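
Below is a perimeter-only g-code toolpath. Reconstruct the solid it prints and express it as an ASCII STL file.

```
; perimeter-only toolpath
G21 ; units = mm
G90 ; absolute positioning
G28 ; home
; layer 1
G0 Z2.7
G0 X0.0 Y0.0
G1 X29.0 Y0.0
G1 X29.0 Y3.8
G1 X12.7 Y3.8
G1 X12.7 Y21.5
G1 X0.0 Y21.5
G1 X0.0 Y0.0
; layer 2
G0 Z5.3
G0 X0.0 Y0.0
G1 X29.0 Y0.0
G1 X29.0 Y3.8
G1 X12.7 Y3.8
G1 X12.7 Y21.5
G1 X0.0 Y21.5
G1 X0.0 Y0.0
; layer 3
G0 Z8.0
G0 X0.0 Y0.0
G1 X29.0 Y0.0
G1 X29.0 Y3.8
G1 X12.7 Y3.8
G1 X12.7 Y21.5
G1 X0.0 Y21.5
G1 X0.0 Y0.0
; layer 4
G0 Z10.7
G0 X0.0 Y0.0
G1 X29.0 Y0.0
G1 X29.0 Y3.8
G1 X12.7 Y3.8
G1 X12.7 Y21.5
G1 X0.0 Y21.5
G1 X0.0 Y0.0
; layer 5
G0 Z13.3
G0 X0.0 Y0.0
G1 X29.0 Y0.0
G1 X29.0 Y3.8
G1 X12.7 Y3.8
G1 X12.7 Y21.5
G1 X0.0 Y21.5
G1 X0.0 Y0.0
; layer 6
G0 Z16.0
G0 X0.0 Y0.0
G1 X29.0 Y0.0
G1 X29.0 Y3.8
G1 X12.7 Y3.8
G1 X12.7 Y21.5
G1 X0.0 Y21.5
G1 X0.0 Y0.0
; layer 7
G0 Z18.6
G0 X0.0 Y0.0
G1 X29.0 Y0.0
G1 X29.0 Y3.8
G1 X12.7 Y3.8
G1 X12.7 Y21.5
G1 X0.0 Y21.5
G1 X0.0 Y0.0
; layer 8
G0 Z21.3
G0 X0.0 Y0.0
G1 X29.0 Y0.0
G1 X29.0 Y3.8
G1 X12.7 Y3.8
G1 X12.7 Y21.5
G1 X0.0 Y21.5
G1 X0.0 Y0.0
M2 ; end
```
solid part
  facet normal 0.0000 0.0000 -1.0000
    outer loop
      vertex 29.0 3.8 0.0
      vertex 29.0 0.0 0.0
      vertex 0.0 0.0 0.0
    endloop
  endfacet
  facet normal 0.0000 0.0000 -1.0000
    outer loop
      vertex 12.7 3.8 0.0
      vertex 29.0 3.8 0.0
      vertex 0.0 0.0 0.0
    endloop
  endfacet
  facet normal 0.0000 0.0000 -1.0000
    outer loop
      vertex 12.7 21.5 0.0
      vertex 12.7 3.8 0.0
      vertex 0.0 0.0 0.0
    endloop
  endfacet
  facet normal 0.0000 0.0000 -1.0000
    outer loop
      vertex 0.0 21.5 0.0
      vertex 12.7 21.5 0.0
      vertex 0.0 0.0 0.0
    endloop
  endfacet
  facet normal 0.0000 0.0000 1.0000
    outer loop
      vertex 0.0 0.0 21.3
      vertex 29.0 0.0 21.3
      vertex 29.0 3.8 21.3
    endloop
  endfacet
  facet normal 0.0000 0.0000 1.0000
    outer loop
      vertex 0.0 0.0 21.3
      vertex 29.0 3.8 21.3
      vertex 12.7 3.8 21.3
    endloop
  endfacet
  facet normal 0.0000 0.0000 1.0000
    outer loop
      vertex 0.0 0.0 21.3
      vertex 12.7 3.8 21.3
      vertex 12.7 21.5 21.3
    endloop
  endfacet
  facet normal 0.0000 0.0000 1.0000
    outer loop
      vertex 0.0 0.0 21.3
      vertex 12.7 21.5 21.3
      vertex 0.0 21.5 21.3
    endloop
  endfacet
  facet normal 0.0000 -1.0000 0.0000
    outer loop
      vertex 0.0 0.0 0.0
      vertex 29.0 0.0 0.0
      vertex 29.0 0.0 21.3
    endloop
  endfacet
  facet normal 0.0000 -1.0000 0.0000
    outer loop
      vertex 0.0 0.0 0.0
      vertex 29.0 0.0 21.3
      vertex 0.0 0.0 21.3
    endloop
  endfacet
  facet normal 1.0000 0.0000 0.0000
    outer loop
      vertex 29.0 0.0 0.0
      vertex 29.0 3.8 0.0
      vertex 29.0 3.8 21.3
    endloop
  endfacet
  facet normal 1.0000 0.0000 0.0000
    outer loop
      vertex 29.0 0.0 0.0
      vertex 29.0 3.8 21.3
      vertex 29.0 0.0 21.3
    endloop
  endfacet
  facet normal 0.0000 1.0000 0.0000
    outer loop
      vertex 29.0 3.8 0.0
      vertex 12.7 3.8 0.0
      vertex 12.7 3.8 21.3
    endloop
  endfacet
  facet normal 0.0000 1.0000 0.0000
    outer loop
      vertex 29.0 3.8 0.0
      vertex 12.7 3.8 21.3
      vertex 29.0 3.8 21.3
    endloop
  endfacet
  facet normal 1.0000 0.0000 0.0000
    outer loop
      vertex 12.7 3.8 0.0
      vertex 12.7 21.5 0.0
      vertex 12.7 21.5 21.3
    endloop
  endfacet
  facet normal 1.0000 0.0000 0.0000
    outer loop
      vertex 12.7 3.8 0.0
      vertex 12.7 21.5 21.3
      vertex 12.7 3.8 21.3
    endloop
  endfacet
  facet normal 0.0000 1.0000 0.0000
    outer loop
      vertex 12.7 21.5 0.0
      vertex 0.0 21.5 0.0
      vertex 0.0 21.5 21.3
    endloop
  endfacet
  facet normal 0.0000 1.0000 0.0000
    outer loop
      vertex 12.7 21.5 0.0
      vertex 0.0 21.5 21.3
      vertex 12.7 21.5 21.3
    endloop
  endfacet
  facet normal -1.0000 0.0000 0.0000
    outer loop
      vertex 0.0 21.5 0.0
      vertex 0.0 0.0 0.0
      vertex 0.0 0.0 21.3
    endloop
  endfacet
  facet normal -1.0000 0.0000 0.0000
    outer loop
      vertex 0.0 21.5 0.0
      vertex 0.0 0.0 21.3
      vertex 0.0 21.5 21.3
    endloop
  endfacet
endsolid part

The G0 Z moves step by Δz≈2.7 mm. Every layer's G1 loop is the same polygon, so the solid is a straight extrusion of it from z=0 to z≈21.3. Closing with flat bottom and top caps and triangulating gives 20 facets — an L-shaped prism: outer 29 × 21.5 mm, arm thicknesses ≈ 3.8 mm (horizontal) and 12.7 mm (vertical), extruded 21.3 mm in z.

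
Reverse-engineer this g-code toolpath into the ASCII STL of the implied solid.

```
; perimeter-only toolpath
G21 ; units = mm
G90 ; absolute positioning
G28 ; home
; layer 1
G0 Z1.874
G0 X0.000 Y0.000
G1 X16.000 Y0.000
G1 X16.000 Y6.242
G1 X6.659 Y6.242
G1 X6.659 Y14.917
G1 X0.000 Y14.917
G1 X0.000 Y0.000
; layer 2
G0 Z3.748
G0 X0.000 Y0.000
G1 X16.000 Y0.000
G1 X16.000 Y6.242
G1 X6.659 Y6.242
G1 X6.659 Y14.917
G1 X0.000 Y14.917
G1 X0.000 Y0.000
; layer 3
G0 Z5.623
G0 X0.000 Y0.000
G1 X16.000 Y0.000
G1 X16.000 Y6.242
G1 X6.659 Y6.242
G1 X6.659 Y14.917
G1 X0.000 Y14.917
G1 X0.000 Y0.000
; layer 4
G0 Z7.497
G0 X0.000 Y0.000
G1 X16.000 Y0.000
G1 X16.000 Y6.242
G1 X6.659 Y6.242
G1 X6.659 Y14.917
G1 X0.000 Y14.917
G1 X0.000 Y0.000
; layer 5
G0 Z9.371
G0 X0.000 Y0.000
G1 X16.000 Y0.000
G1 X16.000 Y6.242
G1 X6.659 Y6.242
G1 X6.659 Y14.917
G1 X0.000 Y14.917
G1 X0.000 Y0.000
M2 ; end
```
solid part
  facet normal 0.0000 0.0000 -1.0000
    outer loop
      vertex 16.000 6.242 0.000
      vertex 16.000 0.000 0.000
      vertex 0.000 0.000 0.000
    endloop
  endfacet
  facet normal 0.0000 0.0000 -1.0000
    outer loop
      vertex 6.659 6.242 0.000
      vertex 16.000 6.242 0.000
      vertex 0.000 0.000 0.000
    endloop
  endfacet
  facet normal 0.0000 0.0000 -1.0000
    outer loop
      vertex 6.659 14.917 0.000
      vertex 6.659 6.242 0.000
      vertex 0.000 0.000 0.000
    endloop
  endfacet
  facet normal 0.0000 0.0000 -1.0000
    outer loop
      vertex 0.000 14.917 0.000
      vertex 6.659 14.917 0.000
      vertex 0.000 0.000 0.000
    endloop
  endfacet
  facet normal 0.0000 0.0000 1.0000
    outer loop
      vertex 0.000 0.000 9.371
      vertex 16.000 0.000 9.371
      vertex 16.000 6.242 9.371
    endloop
  endfacet
  facet normal 0.0000 0.0000 1.0000
    outer loop
      vertex 0.000 0.000 9.371
      vertex 16.000 6.242 9.371
      vertex 6.659 6.242 9.371
    endloop
  endfacet
  facet normal 0.0000 0.0000 1.0000
    outer loop
      vertex 0.000 0.000 9.371
      vertex 6.659 6.242 9.371
      vertex 6.659 14.917 9.371
    endloop
  endfacet
  facet normal 0.0000 0.0000 1.0000
    outer loop
      vertex 0.000 0.000 9.371
      vertex 6.659 14.917 9.371
      vertex 0.000 14.917 9.371
    endloop
  endfacet
  facet normal 0.0000 -1.0000 0.0000
    outer loop
      vertex 0.000 0.000 0.000
      vertex 16.000 0.000 0.000
      vertex 16.000 0.000 9.371
    endloop
  endfacet
  facet normal 0.0000 -1.0000 0.0000
    outer loop
      vertex 0.000 0.000 0.000
      vertex 16.000 0.000 9.371
      vertex 0.000 0.000 9.371
    endloop
  endfacet
  facet normal 1.0000 0.0000 0.0000
    outer loop
      vertex 16.000 0.000 0.000
      vertex 16.000 6.242 0.000
      vertex 16.000 6.242 9.371
    endloop
  endfacet
  facet normal 1.0000 0.0000 0.0000
    outer loop
      vertex 16.000 0.000 0.000
      vertex 16.000 6.242 9.371
      vertex 16.000 0.000 9.371
    endloop
  endfacet
  facet normal 0.0000 1.0000 0.0000
    outer loop
      vertex 16.000 6.242 0.000
      vertex 6.659 6.242 0.000
      vertex 6.659 6.242 9.371
    endloop
  endfacet
  facet normal 0.0000 1.0000 0.0000
    outer loop
      vertex 16.000 6.242 0.000
      vertex 6.659 6.242 9.371
      vertex 16.000 6.242 9.371
    endloop
  endfacet
  facet normal 1.0000 0.0000 0.0000
    outer loop
      vertex 6.659 6.242 0.000
      vertex 6.659 14.917 0.000
      vertex 6.659 14.917 9.371
    endloop
  endfacet
  facet normal 1.0000 0.0000 0.0000
    outer loop
      vertex 6.659 6.242 0.000
      vertex 6.659 14.917 9.371
      vertex 6.659 6.242 9.371
    endloop
  endfacet
  facet normal 0.0000 1.0000 0.0000
    outer loop
      vertex 6.659 14.917 0.000
      vertex 0.000 14.917 0.000
      vertex 0.000 14.917 9.371
    endloop
  endfacet
  facet normal 0.0000 1.0000 0.0000
    outer loop
      vertex 6.659 14.917 0.000
      vertex 0.000 14.917 9.371
      vertex 6.659 14.917 9.371
    endloop
  endfacet
  facet normal -1.0000 0.0000 0.0000
    outer loop
      vertex 0.000 14.917 0.000
      vertex 0.000 0.000 0.000
      vertex 0.000 0.000 9.371
    endloop
  endfacet
  facet normal -1.0000 0.0000 0.0000
    outer loop
      vertex 0.000 14.917 0.000
      vertex 0.000 0.000 9.371
      vertex 0.000 14.917 9.371
    endloop
  endfacet
endsolid part

The G0 Z moves step by Δz≈1.874 mm. Every layer's G1 loop is the same polygon, so the solid is a straight extrusion of it from z=0 to z≈9.37. Closing with flat bottom and top caps and triangulating gives 20 facets — an L-shaped prism: outer 16 × 14.9 mm, arm thicknesses ≈ 6.24 mm (horizontal) and 6.66 mm (vertical), extruded 9.37 mm in z.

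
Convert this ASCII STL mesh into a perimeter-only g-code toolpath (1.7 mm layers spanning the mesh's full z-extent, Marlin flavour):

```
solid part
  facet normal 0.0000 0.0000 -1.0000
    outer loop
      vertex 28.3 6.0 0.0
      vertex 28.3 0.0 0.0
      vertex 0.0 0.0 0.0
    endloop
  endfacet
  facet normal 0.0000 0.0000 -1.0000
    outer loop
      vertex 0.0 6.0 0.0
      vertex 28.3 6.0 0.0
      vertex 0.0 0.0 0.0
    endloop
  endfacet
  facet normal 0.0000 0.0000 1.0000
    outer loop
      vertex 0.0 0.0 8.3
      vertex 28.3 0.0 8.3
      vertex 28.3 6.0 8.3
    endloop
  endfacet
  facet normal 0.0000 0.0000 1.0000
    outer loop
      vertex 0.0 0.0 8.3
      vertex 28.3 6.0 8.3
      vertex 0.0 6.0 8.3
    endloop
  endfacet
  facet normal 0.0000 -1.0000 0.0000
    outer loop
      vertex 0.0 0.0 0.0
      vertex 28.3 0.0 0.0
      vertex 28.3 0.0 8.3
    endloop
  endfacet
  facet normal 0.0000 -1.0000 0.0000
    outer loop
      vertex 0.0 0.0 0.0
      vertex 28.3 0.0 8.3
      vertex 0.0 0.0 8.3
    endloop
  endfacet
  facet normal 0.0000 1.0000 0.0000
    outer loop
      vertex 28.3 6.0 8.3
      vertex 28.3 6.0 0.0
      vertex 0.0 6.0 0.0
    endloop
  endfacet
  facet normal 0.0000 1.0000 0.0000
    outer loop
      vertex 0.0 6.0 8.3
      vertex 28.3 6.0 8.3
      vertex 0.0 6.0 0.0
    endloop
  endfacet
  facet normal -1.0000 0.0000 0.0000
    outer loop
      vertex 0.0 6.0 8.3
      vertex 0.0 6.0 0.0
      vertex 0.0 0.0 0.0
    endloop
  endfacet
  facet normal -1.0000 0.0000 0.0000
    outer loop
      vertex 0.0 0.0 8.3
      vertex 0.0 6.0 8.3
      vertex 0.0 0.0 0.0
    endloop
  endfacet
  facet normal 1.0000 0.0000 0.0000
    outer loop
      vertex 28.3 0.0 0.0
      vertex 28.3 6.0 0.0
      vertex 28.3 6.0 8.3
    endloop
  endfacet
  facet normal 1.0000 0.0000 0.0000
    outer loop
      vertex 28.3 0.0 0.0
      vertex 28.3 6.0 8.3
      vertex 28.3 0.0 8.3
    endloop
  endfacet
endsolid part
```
; perimeter-only toolpath
G21 ; units = mm
G90 ; absolute positioning
G28 ; home
; layer 1
G0 Z1.7
G0 X0.0 Y0.0
G1 X28.3 Y0.0
G1 X28.3 Y6.0
G1 X0.0 Y6.0
G1 X0.0 Y0.0
; layer 2
G0 Z3.3
G0 X0.0 Y0.0
G1 X28.3 Y0.0
G1 X28.3 Y6.0
G1 X0.0 Y6.0
G1 X0.0 Y0.0
; layer 3
G0 Z5.0
G0 X0.0 Y0.0
G1 X28.3 Y0.0
G1 X28.3 Y6.0
G1 X0.0 Y6.0
G1 X0.0 Y0.0
; layer 4
G0 Z6.6
G0 X0.0 Y0.0
G1 X28.3 Y0.0
G1 X28.3 Y6.0
G1 X0.0 Y6.0
G1 X0.0 Y0.0
; layer 5
G0 Z8.3
G0 X0.0 Y0.0
G1 X28.3 Y0.0
G1 X28.3 Y6.0
G1 X0.0 Y6.0
G1 X0.0 Y0.0
M2 ; end

The solid is a rectangular box, roughly 28.3 × 6 mm footprint and 8.3 mm tall. Slicing at Δz = 1.7 mm — 5 equal slices spanning the solid's height, so layer i sits at z = i·h/5 — gives 5 non-empty perimeters. Each is a 4-segment closed polygon; G0 lifts to the layer z and rapids to the start vertex, then G1 traces the edges.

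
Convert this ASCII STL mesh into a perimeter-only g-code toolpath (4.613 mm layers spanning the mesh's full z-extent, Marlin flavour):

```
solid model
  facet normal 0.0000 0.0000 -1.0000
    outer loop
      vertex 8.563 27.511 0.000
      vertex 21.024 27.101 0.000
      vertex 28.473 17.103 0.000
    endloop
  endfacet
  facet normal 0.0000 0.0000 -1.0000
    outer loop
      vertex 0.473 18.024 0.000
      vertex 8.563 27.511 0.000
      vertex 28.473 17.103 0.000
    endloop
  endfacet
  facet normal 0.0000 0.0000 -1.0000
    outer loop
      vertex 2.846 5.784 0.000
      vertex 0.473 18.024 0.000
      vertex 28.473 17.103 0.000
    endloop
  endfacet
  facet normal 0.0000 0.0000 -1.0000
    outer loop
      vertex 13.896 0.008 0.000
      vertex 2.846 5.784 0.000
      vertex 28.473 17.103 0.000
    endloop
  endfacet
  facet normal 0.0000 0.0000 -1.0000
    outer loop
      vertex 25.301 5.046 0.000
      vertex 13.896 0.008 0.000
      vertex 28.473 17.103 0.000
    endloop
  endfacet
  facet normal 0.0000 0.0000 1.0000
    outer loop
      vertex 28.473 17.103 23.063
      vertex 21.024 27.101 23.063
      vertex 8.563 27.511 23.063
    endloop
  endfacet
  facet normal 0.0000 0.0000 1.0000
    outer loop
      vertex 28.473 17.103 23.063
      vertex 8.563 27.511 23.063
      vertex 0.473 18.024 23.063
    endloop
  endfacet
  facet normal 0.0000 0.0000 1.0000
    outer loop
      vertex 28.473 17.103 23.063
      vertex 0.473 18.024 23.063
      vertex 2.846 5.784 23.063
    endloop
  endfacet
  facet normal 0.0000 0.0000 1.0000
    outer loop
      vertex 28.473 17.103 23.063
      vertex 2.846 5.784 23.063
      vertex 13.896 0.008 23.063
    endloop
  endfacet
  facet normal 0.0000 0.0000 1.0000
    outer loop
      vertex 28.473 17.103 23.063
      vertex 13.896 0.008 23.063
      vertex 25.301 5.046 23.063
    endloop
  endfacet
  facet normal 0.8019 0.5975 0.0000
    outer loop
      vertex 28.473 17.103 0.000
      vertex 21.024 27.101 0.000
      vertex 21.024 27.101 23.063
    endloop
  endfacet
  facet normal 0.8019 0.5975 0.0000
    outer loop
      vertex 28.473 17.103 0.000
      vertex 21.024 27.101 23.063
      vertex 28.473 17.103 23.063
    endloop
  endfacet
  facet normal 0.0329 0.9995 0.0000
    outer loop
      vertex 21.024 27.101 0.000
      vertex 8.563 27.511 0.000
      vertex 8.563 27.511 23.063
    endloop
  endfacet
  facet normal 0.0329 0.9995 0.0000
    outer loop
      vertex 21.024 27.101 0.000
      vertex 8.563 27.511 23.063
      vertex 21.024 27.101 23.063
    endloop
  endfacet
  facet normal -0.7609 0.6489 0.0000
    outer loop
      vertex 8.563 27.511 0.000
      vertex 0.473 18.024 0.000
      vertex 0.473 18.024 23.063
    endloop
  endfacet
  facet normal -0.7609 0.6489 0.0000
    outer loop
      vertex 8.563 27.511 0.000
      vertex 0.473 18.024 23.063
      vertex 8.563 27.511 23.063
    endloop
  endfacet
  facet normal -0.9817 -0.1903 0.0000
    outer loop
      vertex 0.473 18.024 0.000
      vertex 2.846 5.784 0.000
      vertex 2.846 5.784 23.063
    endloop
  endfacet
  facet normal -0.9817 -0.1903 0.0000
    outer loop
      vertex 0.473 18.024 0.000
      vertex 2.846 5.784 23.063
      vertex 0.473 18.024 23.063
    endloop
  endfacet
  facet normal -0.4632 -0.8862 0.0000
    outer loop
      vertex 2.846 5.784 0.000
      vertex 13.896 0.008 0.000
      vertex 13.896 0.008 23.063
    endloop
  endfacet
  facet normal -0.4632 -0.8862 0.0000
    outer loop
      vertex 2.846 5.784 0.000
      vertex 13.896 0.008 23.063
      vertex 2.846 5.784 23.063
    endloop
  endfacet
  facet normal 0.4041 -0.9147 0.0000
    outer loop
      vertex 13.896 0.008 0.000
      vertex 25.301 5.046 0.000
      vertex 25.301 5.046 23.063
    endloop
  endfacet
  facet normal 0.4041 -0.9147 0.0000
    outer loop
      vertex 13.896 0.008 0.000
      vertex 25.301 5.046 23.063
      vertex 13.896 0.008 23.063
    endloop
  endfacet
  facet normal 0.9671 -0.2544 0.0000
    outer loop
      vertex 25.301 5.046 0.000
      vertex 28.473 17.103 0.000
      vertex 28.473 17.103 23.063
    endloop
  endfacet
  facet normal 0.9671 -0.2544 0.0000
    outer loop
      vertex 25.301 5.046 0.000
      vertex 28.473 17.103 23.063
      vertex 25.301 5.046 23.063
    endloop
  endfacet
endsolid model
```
; perimeter-only toolpath
G21 ; units = mm
G90 ; absolute positioning
G28 ; home
; layer 1
G0 Z4.613
G0 X28.473 Y17.103
G1 X21.024 Y27.101
G1 X8.563 Y27.511
G1 X0.473 Y18.024
G1 X2.846 Y5.784
G1 X13.896 Y0.008
G1 X25.301 Y5.046
G1 X28.473 Y17.103
; layer 2
G0 Z9.225
G0 X28.473 Y17.103
G1 X21.024 Y27.101
G1 X8.563 Y27.511
G1 X0.473 Y18.024
G1 X2.846 Y5.784
G1 X13.896 Y0.008
G1 X25.301 Y5.046
G1 X28.473 Y17.103
; layer 3
G0 Z13.838
G0 X28.473 Y17.103
G1 X21.024 Y27.101
G1 X8.563 Y27.511
G1 X0.473 Y18.024
G1 X2.846 Y5.784
G1 X13.896 Y0.008
G1 X25.301 Y5.046
G1 X28.473 Y17.103
; layer 4
G0 Z18.450
G0 X28.473 Y17.103
G1 X21.024 Y27.101
G1 X8.563 Y27.511
G1 X0.473 Y18.024
G1 X2.846 Y5.784
G1 X13.896 Y0.008
G1 X25.301 Y5.046
G1 X28.473 Y17.103
; layer 5
G0 Z23.063
G0 X28.473 Y17.103
G1 X21.024 Y27.101
G1 X8.563 Y27.511
G1 X0.473 Y18.024
G1 X2.846 Y5.784
G1 X13.896 Y0.008
G1 X25.301 Y5.046
G1 X28.473 Y17.103
M2 ; end

The solid is a regular 7-sided prism (a cylinder approximated with 7 flat sides), circumscribed radius ≈ 14.4 mm, height ≈ 23.1 mm. Slicing at Δz = 4.613 mm — 5 equal slices spanning the solid's height, so layer i sits at z = i·h/5 — gives 5 non-empty perimeters. Each is a 7-segment closed polygon; G0 lifts to the layer z and rapids to the start vertex, then G1 traces the edges.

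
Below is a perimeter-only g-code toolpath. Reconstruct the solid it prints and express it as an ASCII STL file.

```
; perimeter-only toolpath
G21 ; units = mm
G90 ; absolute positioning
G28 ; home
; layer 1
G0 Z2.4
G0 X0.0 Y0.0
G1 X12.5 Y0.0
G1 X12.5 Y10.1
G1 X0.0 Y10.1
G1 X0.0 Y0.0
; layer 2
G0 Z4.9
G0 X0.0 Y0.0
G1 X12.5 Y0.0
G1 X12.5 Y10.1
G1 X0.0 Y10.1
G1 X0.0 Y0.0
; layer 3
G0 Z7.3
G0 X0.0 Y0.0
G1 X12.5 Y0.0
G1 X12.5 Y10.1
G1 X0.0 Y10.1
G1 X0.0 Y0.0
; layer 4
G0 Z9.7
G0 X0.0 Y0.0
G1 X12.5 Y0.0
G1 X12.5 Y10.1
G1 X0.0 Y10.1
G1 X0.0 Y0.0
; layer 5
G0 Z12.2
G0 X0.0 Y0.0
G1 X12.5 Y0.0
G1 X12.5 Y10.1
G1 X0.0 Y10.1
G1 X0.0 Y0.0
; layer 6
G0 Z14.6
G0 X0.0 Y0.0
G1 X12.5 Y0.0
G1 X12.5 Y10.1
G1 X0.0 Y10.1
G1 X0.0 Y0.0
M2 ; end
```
solid part
  facet normal 0.0000 0.0000 -1.0000
    outer loop
      vertex 12.5 10.1 0.0
      vertex 12.5 0.0 0.0
      vertex 0.0 0.0 0.0
    endloop
  endfacet
  facet normal 0.0000 0.0000 -1.0000
    outer loop
      vertex 0.0 10.1 0.0
      vertex 12.5 10.1 0.0
      vertex 0.0 0.0 0.0
    endloop
  endfacet
  facet normal 0.0000 0.0000 1.0000
    outer loop
      vertex 0.0 0.0 14.6
      vertex 12.5 0.0 14.6
      vertex 12.5 10.1 14.6
    endloop
  endfacet
  facet normal 0.0000 0.0000 1.0000
    outer loop
      vertex 0.0 0.0 14.6
      vertex 12.5 10.1 14.6
      vertex 0.0 10.1 14.6
    endloop
  endfacet
  facet normal 0.0000 -1.0000 0.0000
    outer loop
      vertex 0.0 0.0 0.0
      vertex 12.5 0.0 0.0
      vertex 12.5 0.0 14.6
    endloop
  endfacet
  facet normal 0.0000 -1.0000 0.0000
    outer loop
      vertex 0.0 0.0 0.0
      vertex 12.5 0.0 14.6
      vertex 0.0 0.0 14.6
    endloop
  endfacet
  facet normal 0.0000 1.0000 0.0000
    outer loop
      vertex 12.5 10.1 14.6
      vertex 12.5 10.1 0.0
      vertex 0.0 10.1 0.0
    endloop
  endfacet
  facet normal 0.0000 1.0000 0.0000
    outer loop
      vertex 0.0 10.1 14.6
      vertex 12.5 10.1 14.6
      vertex 0.0 10.1 0.0
    endloop
  endfacet
  facet normal -1.0000 0.0000 0.0000
    outer loop
      vertex 0.0 10.1 14.6
      vertex 0.0 10.1 0.0
      vertex 0.0 0.0 0.0
    endloop
  endfacet
  facet normal -1.0000 0.0000 0.0000
    outer loop
      vertex 0.0 0.0 14.6
      vertex 0.0 10.1 14.6
      vertex 0.0 0.0 0.0
    endloop
  endfacet
  facet normal 1.0000 0.0000 0.0000
    outer loop
      vertex 12.5 0.0 0.0
      vertex 12.5 10.1 0.0
      vertex 12.5 10.1 14.6
    endloop
  endfacet
  facet normal 1.0000 0.0000 0.0000
    outer loop
      vertex 12.5 0.0 0.0
      vertex 12.5 10.1 14.6
      vertex 12.5 0.0 14.6
    endloop
  endfacet
endsolid part

The G0 Z moves step by Δz≈2.4 mm. Every layer's G1 loop is the same polygon, so the solid is a straight extrusion of it from z=0 to z≈14.6. Closing with flat bottom and top caps and triangulating gives 12 facets — a rectangular box, roughly 12.5 × 10.1 mm footprint and 14.6 mm tall.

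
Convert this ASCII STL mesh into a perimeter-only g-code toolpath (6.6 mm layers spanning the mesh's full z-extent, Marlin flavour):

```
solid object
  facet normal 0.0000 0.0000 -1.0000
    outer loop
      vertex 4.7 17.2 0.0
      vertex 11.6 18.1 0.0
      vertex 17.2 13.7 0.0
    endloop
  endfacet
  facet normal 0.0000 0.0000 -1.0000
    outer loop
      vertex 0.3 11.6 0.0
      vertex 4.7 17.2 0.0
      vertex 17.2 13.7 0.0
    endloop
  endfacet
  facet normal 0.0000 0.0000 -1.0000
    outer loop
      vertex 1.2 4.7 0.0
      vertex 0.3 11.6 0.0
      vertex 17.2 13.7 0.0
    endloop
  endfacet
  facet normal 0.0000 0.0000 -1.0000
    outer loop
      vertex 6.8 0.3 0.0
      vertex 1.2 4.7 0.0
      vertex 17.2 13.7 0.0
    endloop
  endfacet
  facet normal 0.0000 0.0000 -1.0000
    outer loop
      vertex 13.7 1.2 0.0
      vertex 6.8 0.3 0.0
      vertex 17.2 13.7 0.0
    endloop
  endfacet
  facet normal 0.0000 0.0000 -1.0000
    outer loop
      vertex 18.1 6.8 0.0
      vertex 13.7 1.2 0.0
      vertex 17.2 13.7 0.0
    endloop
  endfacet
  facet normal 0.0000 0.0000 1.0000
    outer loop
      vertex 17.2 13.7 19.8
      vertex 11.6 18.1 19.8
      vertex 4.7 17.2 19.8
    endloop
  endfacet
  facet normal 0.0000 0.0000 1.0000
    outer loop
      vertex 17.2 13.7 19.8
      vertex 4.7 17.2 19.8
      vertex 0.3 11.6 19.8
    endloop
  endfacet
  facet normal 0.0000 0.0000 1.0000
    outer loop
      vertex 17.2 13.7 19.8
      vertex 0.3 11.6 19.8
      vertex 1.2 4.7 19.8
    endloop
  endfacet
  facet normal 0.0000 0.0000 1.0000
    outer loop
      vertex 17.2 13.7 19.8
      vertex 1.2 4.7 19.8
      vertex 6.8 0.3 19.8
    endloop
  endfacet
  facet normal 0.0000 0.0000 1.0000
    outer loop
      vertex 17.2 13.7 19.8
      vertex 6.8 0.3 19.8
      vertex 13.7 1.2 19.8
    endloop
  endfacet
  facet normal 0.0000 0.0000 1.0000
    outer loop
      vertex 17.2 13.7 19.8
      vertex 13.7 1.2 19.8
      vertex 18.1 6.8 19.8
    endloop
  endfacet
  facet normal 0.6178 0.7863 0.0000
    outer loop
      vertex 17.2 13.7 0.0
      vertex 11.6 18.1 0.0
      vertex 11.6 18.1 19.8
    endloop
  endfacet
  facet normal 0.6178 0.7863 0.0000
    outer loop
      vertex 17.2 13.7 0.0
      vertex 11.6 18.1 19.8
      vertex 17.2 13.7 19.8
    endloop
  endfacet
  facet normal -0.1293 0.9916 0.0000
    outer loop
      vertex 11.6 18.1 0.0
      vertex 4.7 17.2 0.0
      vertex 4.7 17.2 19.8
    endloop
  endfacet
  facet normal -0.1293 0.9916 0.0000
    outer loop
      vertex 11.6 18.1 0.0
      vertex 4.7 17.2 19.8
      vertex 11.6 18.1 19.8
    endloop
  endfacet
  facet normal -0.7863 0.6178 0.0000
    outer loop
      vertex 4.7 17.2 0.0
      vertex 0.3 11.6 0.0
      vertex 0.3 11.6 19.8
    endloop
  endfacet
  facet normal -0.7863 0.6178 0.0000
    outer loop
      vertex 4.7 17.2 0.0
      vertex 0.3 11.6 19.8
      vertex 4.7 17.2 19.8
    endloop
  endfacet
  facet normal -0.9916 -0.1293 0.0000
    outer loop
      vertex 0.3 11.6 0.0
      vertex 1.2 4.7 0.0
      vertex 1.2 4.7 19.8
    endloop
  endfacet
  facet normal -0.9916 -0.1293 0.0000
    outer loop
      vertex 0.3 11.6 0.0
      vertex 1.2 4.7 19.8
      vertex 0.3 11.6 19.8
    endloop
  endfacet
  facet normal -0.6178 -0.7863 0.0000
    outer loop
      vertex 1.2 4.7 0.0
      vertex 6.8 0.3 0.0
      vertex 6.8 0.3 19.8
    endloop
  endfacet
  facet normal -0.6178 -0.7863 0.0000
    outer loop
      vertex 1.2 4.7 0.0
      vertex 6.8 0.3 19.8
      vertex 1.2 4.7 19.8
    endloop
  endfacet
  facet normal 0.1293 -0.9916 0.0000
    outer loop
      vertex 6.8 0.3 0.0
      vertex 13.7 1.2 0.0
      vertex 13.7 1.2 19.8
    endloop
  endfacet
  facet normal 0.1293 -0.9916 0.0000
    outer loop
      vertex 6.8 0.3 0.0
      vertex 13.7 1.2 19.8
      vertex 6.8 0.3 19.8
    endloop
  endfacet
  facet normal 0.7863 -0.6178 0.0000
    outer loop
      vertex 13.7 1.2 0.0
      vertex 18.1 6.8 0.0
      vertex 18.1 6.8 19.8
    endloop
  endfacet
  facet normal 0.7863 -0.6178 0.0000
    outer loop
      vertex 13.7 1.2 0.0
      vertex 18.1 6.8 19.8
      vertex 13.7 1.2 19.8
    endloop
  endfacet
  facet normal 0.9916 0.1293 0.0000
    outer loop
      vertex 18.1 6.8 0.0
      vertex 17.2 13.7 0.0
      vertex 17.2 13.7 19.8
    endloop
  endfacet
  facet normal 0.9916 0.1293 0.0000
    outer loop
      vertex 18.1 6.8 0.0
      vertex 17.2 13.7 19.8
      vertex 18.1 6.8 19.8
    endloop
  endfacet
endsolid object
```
; perimeter-only toolpath
G21 ; units = mm
G90 ; absolute positioning
G28 ; home
; layer 1
G0 Z6.6
G0 X17.2 Y13.7
G1 X11.6 Y18.1
G1 X4.7 Y17.2
G1 X0.3 Y11.6
G1 X1.2 Y4.7
G1 X6.8 Y0.3
G1 X13.7 Y1.2
G1 X18.1 Y6.8
G1 X17.2 Y13.7
; layer 2
G0 Z13.2
G0 X17.2 Y13.7
G1 X11.6 Y18.1
G1 X4.7 Y17.2
G1 X0.3 Y11.6
G1 X1.2 Y4.7
G1 X6.8 Y0.3
G1 X13.7 Y1.2
G1 X18.1 Y6.8
G1 X17.2 Y13.7
; layer 3
G0 Z19.8
G0 X17.2 Y13.7
G1 X11.6 Y18.1
G1 X4.7 Y17.2
G1 X0.3 Y11.6
G1 X1.2 Y4.7
G1 X6.8 Y0.3
G1 X13.7 Y1.2
G1 X18.1 Y6.8
G1 X17.2 Y13.7
M2 ; end

The solid is a regular 8-sided prism (a cylinder approximated with 8 flat sides), circumscribed radius ≈ 9.2 mm, height ≈ 19.8 mm. Slicing at Δz = 6.6 mm — 3 equal slices spanning the solid's height, so layer i sits at z = i·h/3 — gives 3 non-empty perimeters. Each is a 8-segment closed polygon; G0 lifts to the layer z and rapids to the start vertex, then G1 traces the edges.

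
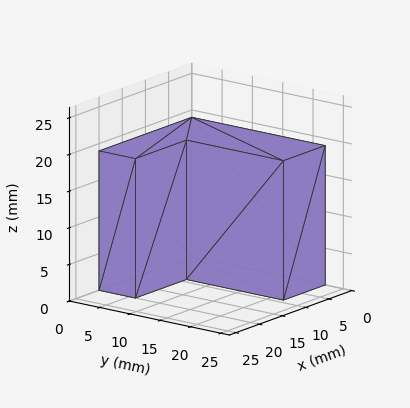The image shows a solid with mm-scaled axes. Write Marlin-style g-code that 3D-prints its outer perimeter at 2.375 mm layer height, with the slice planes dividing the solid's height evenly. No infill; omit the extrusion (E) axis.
Reading the render: the shape is an L-shaped prism: outer 20 × 22 mm, arm thicknesses ≈ 6 mm (horizontal) and 9 mm (vertical), extruded 19 mm in z (dimensions read to the nearest mm from the axis ticks). For the g-code, the solid's height is divided into equal slices at the stated Δz and each level perimeter traced with G1 moves after a G0 lift.

; perimeter-only toolpath
G21 ; units = mm
G90 ; absolute positioning
G28 ; home
; layer 1
G0 Z2.375
G0 X0.000 Y0.000
G1 X20.000 Y0.000
G1 X20.000 Y6.000
G1 X9.000 Y6.000
G1 X9.000 Y22.000
G1 X0.000 Y22.000
G1 X0.000 Y0.000
; layer 2
G0 Z4.750
G0 X0.000 Y0.000
G1 X20.000 Y0.000
G1 X20.000 Y6.000
G1 X9.000 Y6.000
G1 X9.000 Y22.000
G1 X0.000 Y22.000
G1 X0.000 Y0.000
; layer 3
G0 Z7.125
G0 X0.000 Y0.000
G1 X20.000 Y0.000
G1 X20.000 Y6.000
G1 X9.000 Y6.000
G1 X9.000 Y22.000
G1 X0.000 Y22.000
G1 X0.000 Y0.000
; layer 4
G0 Z9.500
G0 X0.000 Y0.000
G1 X20.000 Y0.000
G1 X20.000 Y6.000
G1 X9.000 Y6.000
G1 X9.000 Y22.000
G1 X0.000 Y22.000
G1 X0.000 Y0.000
; layer 5
G0 Z11.875
G0 X0.000 Y0.000
G1 X20.000 Y0.000
G1 X20.000 Y6.000
G1 X9.000 Y6.000
G1 X9.000 Y22.000
G1 X0.000 Y22.000
G1 X0.000 Y0.000
; layer 6
G0 Z14.250
G0 X0.000 Y0.000
G1 X20.000 Y0.000
G1 X20.000 Y6.000
G1 X9.000 Y6.000
G1 X9.000 Y22.000
G1 X0.000 Y22.000
G1 X0.000 Y0.000
; layer 7
G0 Z16.625
G0 X0.000 Y0.000
G1 X20.000 Y0.000
G1 X20.000 Y6.000
G1 X9.000 Y6.000
G1 X9.000 Y22.000
G1 X0.000 Y22.000
G1 X0.000 Y0.000
; layer 8
G0 Z19.000
G0 X0.000 Y0.000
G1 X20.000 Y0.000
G1 X20.000 Y6.000
G1 X9.000 Y6.000
G1 X9.000 Y22.000
G1 X0.000 Y22.000
G1 X0.000 Y0.000
M2 ; end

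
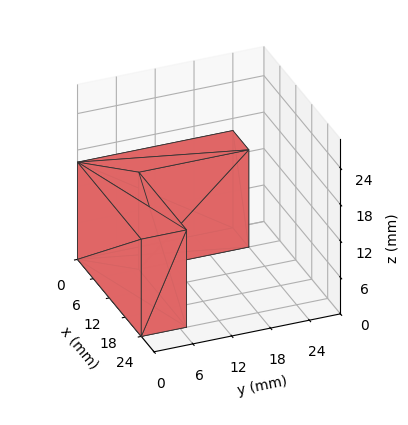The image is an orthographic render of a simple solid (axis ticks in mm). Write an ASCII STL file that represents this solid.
Reading the render: the shape is an L-shaped prism: outer 24 × 24 mm, arm thicknesses ≈ 7 mm (horizontal) and 6 mm (vertical), extruded 16 mm in z (dimensions read to the nearest mm from the axis ticks). For the STL, each face is triangulated and given an outward normal.

solid part
  facet normal 0.0000 0.0000 -1.0000
    outer loop
      vertex 24.0 7.0 0.0
      vertex 24.0 0.0 0.0
      vertex 0.0 0.0 0.0
    endloop
  endfacet
  facet normal 0.0000 0.0000 -1.0000
    outer loop
      vertex 6.0 7.0 0.0
      vertex 24.0 7.0 0.0
      vertex 0.0 0.0 0.0
    endloop
  endfacet
  facet normal 0.0000 0.0000 -1.0000
    outer loop
      vertex 6.0 24.0 0.0
      vertex 6.0 7.0 0.0
      vertex 0.0 0.0 0.0
    endloop
  endfacet
  facet normal 0.0000 0.0000 -1.0000
    outer loop
      vertex 0.0 24.0 0.0
      vertex 6.0 24.0 0.0
      vertex 0.0 0.0 0.0
    endloop
  endfacet
  facet normal 0.0000 0.0000 1.0000
    outer loop
      vertex 0.0 0.0 16.0
      vertex 24.0 0.0 16.0
      vertex 24.0 7.0 16.0
    endloop
  endfacet
  facet normal 0.0000 0.0000 1.0000
    outer loop
      vertex 0.0 0.0 16.0
      vertex 24.0 7.0 16.0
      vertex 6.0 7.0 16.0
    endloop
  endfacet
  facet normal 0.0000 0.0000 1.0000
    outer loop
      vertex 0.0 0.0 16.0
      vertex 6.0 7.0 16.0
      vertex 6.0 24.0 16.0
    endloop
  endfacet
  facet normal 0.0000 0.0000 1.0000
    outer loop
      vertex 0.0 0.0 16.0
      vertex 6.0 24.0 16.0
      vertex 0.0 24.0 16.0
    endloop
  endfacet
  facet normal 0.0000 -1.0000 0.0000
    outer loop
      vertex 0.0 0.0 0.0
      vertex 24.0 0.0 0.0
      vertex 24.0 0.0 16.0
    endloop
  endfacet
  facet normal 0.0000 -1.0000 0.0000
    outer loop
      vertex 0.0 0.0 0.0
      vertex 24.0 0.0 16.0
      vertex 0.0 0.0 16.0
    endloop
  endfacet
  facet normal 1.0000 0.0000 0.0000
    outer loop
      vertex 24.0 0.0 0.0
      vertex 24.0 7.0 0.0
      vertex 24.0 7.0 16.0
    endloop
  endfacet
  facet normal 1.0000 0.0000 0.0000
    outer loop
      vertex 24.0 0.0 0.0
      vertex 24.0 7.0 16.0
      vertex 24.0 0.0 16.0
    endloop
  endfacet
  facet normal 0.0000 1.0000 0.0000
    outer loop
      vertex 24.0 7.0 0.0
      vertex 6.0 7.0 0.0
      vertex 6.0 7.0 16.0
    endloop
  endfacet
  facet normal 0.0000 1.0000 0.0000
    outer loop
      vertex 24.0 7.0 0.0
      vertex 6.0 7.0 16.0
      vertex 24.0 7.0 16.0
    endloop
  endfacet
  facet normal 1.0000 0.0000 0.0000
    outer loop
      vertex 6.0 7.0 0.0
      vertex 6.0 24.0 0.0
      vertex 6.0 24.0 16.0
    endloop
  endfacet
  facet normal 1.0000 0.0000 0.0000
    outer loop
      vertex 6.0 7.0 0.0
      vertex 6.0 24.0 16.0
      vertex 6.0 7.0 16.0
    endloop
  endfacet
  facet normal 0.0000 1.0000 0.0000
    outer loop
      vertex 6.0 24.0 0.0
      vertex 0.0 24.0 0.0
      vertex 0.0 24.0 16.0
    endloop
  endfacet
  facet normal 0.0000 1.0000 0.0000
    outer loop
      vertex 6.0 24.0 0.0
      vertex 0.0 24.0 16.0
      vertex 6.0 24.0 16.0
    endloop
  endfacet
  facet normal -1.0000 0.0000 0.0000
    outer loop
      vertex 0.0 24.0 0.0
      vertex 0.0 0.0 0.0
      vertex 0.0 0.0 16.0
    endloop
  endfacet
  facet normal -1.0000 0.0000 0.0000
    outer loop
      vertex 0.0 24.0 0.0
      vertex 0.0 0.0 16.0
      vertex 0.0 24.0 16.0
    endloop
  endfacet
endsolid part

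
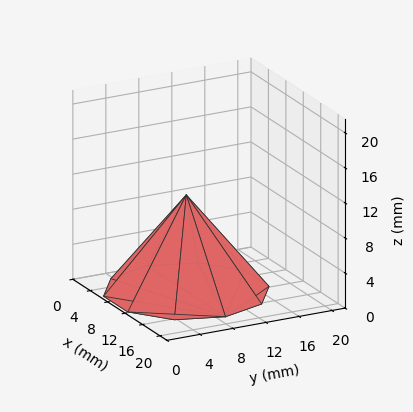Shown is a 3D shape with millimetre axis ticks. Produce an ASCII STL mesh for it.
Reading the render: the shape is a regular 10-sided pyramid, base circumscribed radius ≈ 9 mm, apex at z ≈ 11 mm (dimensions read to the nearest mm from the axis ticks). For the STL, each face is triangulated and given an outward normal.

solid part
  facet normal 0.0000 0.0000 -1.0000
    outer loop
      vertex 11.781 17.560 0.000
      vertex 16.281 14.290 0.000
      vertex 18.000 9.000 0.000
    endloop
  endfacet
  facet normal 0.0000 0.0000 -1.0000
    outer loop
      vertex 6.219 17.560 0.000
      vertex 11.781 17.560 0.000
      vertex 18.000 9.000 0.000
    endloop
  endfacet
  facet normal 0.0000 0.0000 -1.0000
    outer loop
      vertex 1.719 14.290 0.000
      vertex 6.219 17.560 0.000
      vertex 18.000 9.000 0.000
    endloop
  endfacet
  facet normal 0.0000 0.0000 -1.0000
    outer loop
      vertex 0.000 9.000 0.000
      vertex 1.719 14.290 0.000
      vertex 18.000 9.000 0.000
    endloop
  endfacet
  facet normal 0.0000 0.0000 -1.0000
    outer loop
      vertex 1.719 3.710 0.000
      vertex 0.000 9.000 0.000
      vertex 18.000 9.000 0.000
    endloop
  endfacet
  facet normal 0.0000 0.0000 -1.0000
    outer loop
      vertex 6.219 0.440 0.000
      vertex 1.719 3.710 0.000
      vertex 18.000 9.000 0.000
    endloop
  endfacet
  facet normal 0.0000 0.0000 -1.0000
    outer loop
      vertex 11.781 0.440 0.000
      vertex 6.219 0.440 0.000
      vertex 18.000 9.000 0.000
    endloop
  endfacet
  facet normal 0.0000 0.0000 -1.0000
    outer loop
      vertex 16.281 3.710 0.000
      vertex 11.781 0.440 0.000
      vertex 18.000 9.000 0.000
    endloop
  endfacet
  facet normal 0.7506 0.2439 0.6141
    outer loop
      vertex 18.000 9.000 0.000
      vertex 16.281 14.290 0.000
      vertex 9.000 9.000 11.000
    endloop
  endfacet
  facet normal 0.4639 0.6384 0.6141
    outer loop
      vertex 16.281 14.290 0.000
      vertex 11.781 17.560 0.000
      vertex 9.000 9.000 11.000
    endloop
  endfacet
  facet normal 0.0000 0.7892 0.6141
    outer loop
      vertex 11.781 17.560 0.000
      vertex 6.219 17.560 0.000
      vertex 9.000 9.000 11.000
    endloop
  endfacet
  facet normal -0.4639 0.6384 0.6141
    outer loop
      vertex 6.219 17.560 0.000
      vertex 1.719 14.290 0.000
      vertex 9.000 9.000 11.000
    endloop
  endfacet
  facet normal -0.7506 0.2439 0.6141
    outer loop
      vertex 1.719 14.290 0.000
      vertex 0.000 9.000 0.000
      vertex 9.000 9.000 11.000
    endloop
  endfacet
  facet normal -0.7506 -0.2439 0.6141
    outer loop
      vertex 0.000 9.000 0.000
      vertex 1.719 3.710 0.000
      vertex 9.000 9.000 11.000
    endloop
  endfacet
  facet normal -0.4639 -0.6384 0.6141
    outer loop
      vertex 1.719 3.710 0.000
      vertex 6.219 0.440 0.000
      vertex 9.000 9.000 11.000
    endloop
  endfacet
  facet normal 0.0000 -0.7892 0.6141
    outer loop
      vertex 6.219 0.440 0.000
      vertex 11.781 0.440 0.000
      vertex 9.000 9.000 11.000
    endloop
  endfacet
  facet normal 0.4639 -0.6384 0.6141
    outer loop
      vertex 11.781 0.440 0.000
      vertex 16.281 3.710 0.000
      vertex 9.000 9.000 11.000
    endloop
  endfacet
  facet normal 0.7506 -0.2439 0.6141
    outer loop
      vertex 16.281 3.710 0.000
      vertex 18.000 9.000 0.000
      vertex 9.000 9.000 11.000
    endloop
  endfacet
endsolid part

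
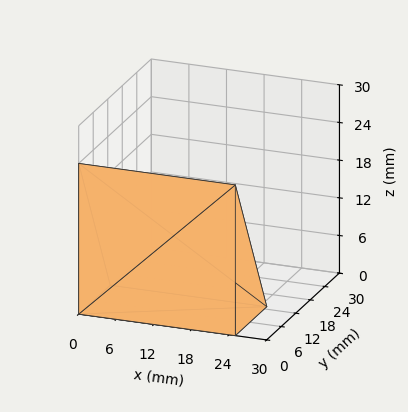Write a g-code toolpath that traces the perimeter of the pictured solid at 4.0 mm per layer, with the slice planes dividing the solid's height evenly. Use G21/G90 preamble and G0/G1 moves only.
Reading the render: the shape is a wedge (ramp): 25 × 13 mm base, rising to 24 mm along the y=0 edge and sloping linearly to z=0 at y=13 (dimensions read to the nearest mm from the axis ticks). For the g-code, the solid's height is divided into equal slices at the stated Δz and each level perimeter traced with G1 moves after a G0 lift.

; perimeter-only toolpath
G21 ; units = mm
G90 ; absolute positioning
G28 ; home
; layer 1
G0 Z4.0
G0 X0.0 Y0.0
G1 X25.0 Y0.0
G1 X25.0 Y10.8
G1 X0.0 Y10.8
G1 X0.0 Y0.0
; layer 2
G0 Z8.0
G0 X0.0 Y0.0
G1 X25.0 Y0.0
G1 X25.0 Y8.7
G1 X0.0 Y8.7
G1 X0.0 Y0.0
; layer 3
G0 Z12.0
G0 X0.0 Y0.0
G1 X25.0 Y0.0
G1 X25.0 Y6.5
G1 X0.0 Y6.5
G1 X0.0 Y0.0
; layer 4
G0 Z16.0
G0 X0.0 Y0.0
G1 X25.0 Y0.0
G1 X25.0 Y4.3
G1 X0.0 Y4.3
G1 X0.0 Y0.0
; layer 5
G0 Z20.0
G0 X0.0 Y0.0
G1 X25.0 Y0.0
G1 X25.0 Y2.2
G1 X0.0 Y2.2
G1 X0.0 Y0.0
M2 ; end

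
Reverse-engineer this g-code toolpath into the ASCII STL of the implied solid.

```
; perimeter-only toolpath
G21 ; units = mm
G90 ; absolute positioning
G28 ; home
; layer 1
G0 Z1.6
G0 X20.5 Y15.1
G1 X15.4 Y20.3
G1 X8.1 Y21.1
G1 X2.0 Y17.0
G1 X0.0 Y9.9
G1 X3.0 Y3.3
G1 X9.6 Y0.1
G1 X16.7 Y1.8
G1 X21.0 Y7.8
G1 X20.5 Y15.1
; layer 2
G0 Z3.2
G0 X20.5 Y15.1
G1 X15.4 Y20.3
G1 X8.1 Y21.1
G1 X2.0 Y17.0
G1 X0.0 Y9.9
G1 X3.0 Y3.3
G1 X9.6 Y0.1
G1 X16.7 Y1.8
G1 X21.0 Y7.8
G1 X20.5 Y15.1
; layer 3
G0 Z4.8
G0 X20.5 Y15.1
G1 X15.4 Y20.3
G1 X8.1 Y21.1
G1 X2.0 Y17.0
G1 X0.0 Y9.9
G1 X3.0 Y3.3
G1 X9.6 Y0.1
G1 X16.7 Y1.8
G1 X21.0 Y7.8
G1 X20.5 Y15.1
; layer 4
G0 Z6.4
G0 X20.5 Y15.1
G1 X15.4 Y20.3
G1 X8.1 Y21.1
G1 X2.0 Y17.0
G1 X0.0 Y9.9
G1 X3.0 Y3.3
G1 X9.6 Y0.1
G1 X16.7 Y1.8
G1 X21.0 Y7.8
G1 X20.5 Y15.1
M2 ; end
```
solid part
  facet normal 0.0000 0.0000 -1.0000
    outer loop
      vertex 8.1 21.1 0.0
      vertex 15.4 20.3 0.0
      vertex 20.5 15.1 0.0
    endloop
  endfacet
  facet normal 0.0000 0.0000 -1.0000
    outer loop
      vertex 2.0 17.0 0.0
      vertex 8.1 21.1 0.0
      vertex 20.5 15.1 0.0
    endloop
  endfacet
  facet normal 0.0000 0.0000 -1.0000
    outer loop
      vertex 0.0 9.9 0.0
      vertex 2.0 17.0 0.0
      vertex 20.5 15.1 0.0
    endloop
  endfacet
  facet normal 0.0000 0.0000 -1.0000
    outer loop
      vertex 3.0 3.3 0.0
      vertex 0.0 9.9 0.0
      vertex 20.5 15.1 0.0
    endloop
  endfacet
  facet normal 0.0000 0.0000 -1.0000
    outer loop
      vertex 9.6 0.1 0.0
      vertex 3.0 3.3 0.0
      vertex 20.5 15.1 0.0
    endloop
  endfacet
  facet normal 0.0000 0.0000 -1.0000
    outer loop
      vertex 16.7 1.8 0.0
      vertex 9.6 0.1 0.0
      vertex 20.5 15.1 0.0
    endloop
  endfacet
  facet normal 0.0000 0.0000 -1.0000
    outer loop
      vertex 21.0 7.8 0.0
      vertex 16.7 1.8 0.0
      vertex 20.5 15.1 0.0
    endloop
  endfacet
  facet normal 0.0000 0.0000 1.0000
    outer loop
      vertex 20.5 15.1 6.4
      vertex 15.4 20.3 6.4
      vertex 8.1 21.1 6.4
    endloop
  endfacet
  facet normal 0.0000 0.0000 1.0000
    outer loop
      vertex 20.5 15.1 6.4
      vertex 8.1 21.1 6.4
      vertex 2.0 17.0 6.4
    endloop
  endfacet
  facet normal 0.0000 0.0000 1.0000
    outer loop
      vertex 20.5 15.1 6.4
      vertex 2.0 17.0 6.4
      vertex 0.0 9.9 6.4
    endloop
  endfacet
  facet normal 0.0000 0.0000 1.0000
    outer loop
      vertex 20.5 15.1 6.4
      vertex 0.0 9.9 6.4
      vertex 3.0 3.3 6.4
    endloop
  endfacet
  facet normal 0.0000 0.0000 1.0000
    outer loop
      vertex 20.5 15.1 6.4
      vertex 3.0 3.3 6.4
      vertex 9.6 0.1 6.4
    endloop
  endfacet
  facet normal 0.0000 0.0000 1.0000
    outer loop
      vertex 20.5 15.1 6.4
      vertex 9.6 0.1 6.4
      vertex 16.7 1.8 6.4
    endloop
  endfacet
  facet normal 0.0000 0.0000 1.0000
    outer loop
      vertex 20.5 15.1 6.4
      vertex 16.7 1.8 6.4
      vertex 21.0 7.8 6.4
    endloop
  endfacet
  facet normal 0.7139 0.7002 0.0000
    outer loop
      vertex 20.5 15.1 0.0
      vertex 15.4 20.3 0.0
      vertex 15.4 20.3 6.4
    endloop
  endfacet
  facet normal 0.7139 0.7002 0.0000
    outer loop
      vertex 20.5 15.1 0.0
      vertex 15.4 20.3 6.4
      vertex 20.5 15.1 6.4
    endloop
  endfacet
  facet normal 0.1089 0.9940 0.0000
    outer loop
      vertex 15.4 20.3 0.0
      vertex 8.1 21.1 0.0
      vertex 8.1 21.1 6.4
    endloop
  endfacet
  facet normal 0.1089 0.9940 0.0000
    outer loop
      vertex 15.4 20.3 0.0
      vertex 8.1 21.1 6.4
      vertex 15.4 20.3 6.4
    endloop
  endfacet
  facet normal -0.5578 0.8300 0.0000
    outer loop
      vertex 8.1 21.1 0.0
      vertex 2.0 17.0 0.0
      vertex 2.0 17.0 6.4
    endloop
  endfacet
  facet normal -0.5578 0.8300 0.0000
    outer loop
      vertex 8.1 21.1 0.0
      vertex 2.0 17.0 6.4
      vertex 8.1 21.1 6.4
    endloop
  endfacet
  facet normal -0.9625 0.2711 0.0000
    outer loop
      vertex 2.0 17.0 0.0
      vertex 0.0 9.9 0.0
      vertex 0.0 9.9 6.4
    endloop
  endfacet
  facet normal -0.9625 0.2711 0.0000
    outer loop
      vertex 2.0 17.0 0.0
      vertex 0.0 9.9 6.4
      vertex 2.0 17.0 6.4
    endloop
  endfacet
  facet normal -0.9104 -0.4138 0.0000
    outer loop
      vertex 0.0 9.9 0.0
      vertex 3.0 3.3 0.0
      vertex 3.0 3.3 6.4
    endloop
  endfacet
  facet normal -0.9104 -0.4138 0.0000
    outer loop
      vertex 0.0 9.9 0.0
      vertex 3.0 3.3 6.4
      vertex 0.0 9.9 6.4
    endloop
  endfacet
  facet normal -0.4363 -0.8998 0.0000
    outer loop
      vertex 3.0 3.3 0.0
      vertex 9.6 0.1 0.0
      vertex 9.6 0.1 6.4
    endloop
  endfacet
  facet normal -0.4363 -0.8998 0.0000
    outer loop
      vertex 3.0 3.3 0.0
      vertex 9.6 0.1 6.4
      vertex 3.0 3.3 6.4
    endloop
  endfacet
  facet normal 0.2329 -0.9725 0.0000
    outer loop
      vertex 9.6 0.1 0.0
      vertex 16.7 1.8 0.0
      vertex 16.7 1.8 6.4
    endloop
  endfacet
  facet normal 0.2329 -0.9725 0.0000
    outer loop
      vertex 9.6 0.1 0.0
      vertex 16.7 1.8 6.4
      vertex 9.6 0.1 6.4
    endloop
  endfacet
  facet normal 0.8128 -0.5825 0.0000
    outer loop
      vertex 16.7 1.8 0.0
      vertex 21.0 7.8 0.0
      vertex 21.0 7.8 6.4
    endloop
  endfacet
  facet normal 0.8128 -0.5825 0.0000
    outer loop
      vertex 16.7 1.8 0.0
      vertex 21.0 7.8 6.4
      vertex 16.7 1.8 6.4
    endloop
  endfacet
  facet normal 0.9977 0.0683 0.0000
    outer loop
      vertex 21.0 7.8 0.0
      vertex 20.5 15.1 0.0
      vertex 20.5 15.1 6.4
    endloop
  endfacet
  facet normal 0.9977 0.0683 0.0000
    outer loop
      vertex 21.0 7.8 0.0
      vertex 20.5 15.1 6.4
      vertex 21.0 7.8 6.4
    endloop
  endfacet
endsolid part

The G0 Z moves step by Δz≈1.6 mm. Every layer's G1 loop is the same polygon, so the solid is a straight extrusion of it from z=0 to z≈6.4. Closing with flat bottom and top caps and triangulating gives 32 facets — a regular 9-sided prism (a cylinder approximated with 9 flat sides), circumscribed radius ≈ 10.7 mm, height ≈ 6.4 mm.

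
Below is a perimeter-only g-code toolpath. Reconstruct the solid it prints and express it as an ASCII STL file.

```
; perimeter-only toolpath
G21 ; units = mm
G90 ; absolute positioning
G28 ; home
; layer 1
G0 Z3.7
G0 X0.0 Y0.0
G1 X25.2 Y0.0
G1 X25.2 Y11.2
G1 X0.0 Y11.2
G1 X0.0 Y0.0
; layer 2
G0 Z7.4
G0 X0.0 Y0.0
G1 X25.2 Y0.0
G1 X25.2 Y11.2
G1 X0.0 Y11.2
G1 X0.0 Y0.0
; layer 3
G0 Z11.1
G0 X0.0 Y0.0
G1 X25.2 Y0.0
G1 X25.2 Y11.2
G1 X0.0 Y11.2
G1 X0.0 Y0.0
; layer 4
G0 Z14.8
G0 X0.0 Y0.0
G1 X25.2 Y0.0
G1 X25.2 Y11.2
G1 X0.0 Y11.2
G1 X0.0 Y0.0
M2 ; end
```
solid part
  facet normal 0.0000 0.0000 -1.0000
    outer loop
      vertex 25.2 11.2 0.0
      vertex 25.2 0.0 0.0
      vertex 0.0 0.0 0.0
    endloop
  endfacet
  facet normal 0.0000 0.0000 -1.0000
    outer loop
      vertex 0.0 11.2 0.0
      vertex 25.2 11.2 0.0
      vertex 0.0 0.0 0.0
    endloop
  endfacet
  facet normal 0.0000 0.0000 1.0000
    outer loop
      vertex 0.0 0.0 14.8
      vertex 25.2 0.0 14.8
      vertex 25.2 11.2 14.8
    endloop
  endfacet
  facet normal 0.0000 0.0000 1.0000
    outer loop
      vertex 0.0 0.0 14.8
      vertex 25.2 11.2 14.8
      vertex 0.0 11.2 14.8
    endloop
  endfacet
  facet normal 0.0000 -1.0000 0.0000
    outer loop
      vertex 0.0 0.0 0.0
      vertex 25.2 0.0 0.0
      vertex 25.2 0.0 14.8
    endloop
  endfacet
  facet normal 0.0000 -1.0000 0.0000
    outer loop
      vertex 0.0 0.0 0.0
      vertex 25.2 0.0 14.8
      vertex 0.0 0.0 14.8
    endloop
  endfacet
  facet normal 0.0000 1.0000 0.0000
    outer loop
      vertex 25.2 11.2 14.8
      vertex 25.2 11.2 0.0
      vertex 0.0 11.2 0.0
    endloop
  endfacet
  facet normal 0.0000 1.0000 0.0000
    outer loop
      vertex 0.0 11.2 14.8
      vertex 25.2 11.2 14.8
      vertex 0.0 11.2 0.0
    endloop
  endfacet
  facet normal -1.0000 0.0000 0.0000
    outer loop
      vertex 0.0 11.2 14.8
      vertex 0.0 11.2 0.0
      vertex 0.0 0.0 0.0
    endloop
  endfacet
  facet normal -1.0000 0.0000 0.0000
    outer loop
      vertex 0.0 0.0 14.8
      vertex 0.0 11.2 14.8
      vertex 0.0 0.0 0.0
    endloop
  endfacet
  facet normal 1.0000 0.0000 0.0000
    outer loop
      vertex 25.2 0.0 0.0
      vertex 25.2 11.2 0.0
      vertex 25.2 11.2 14.8
    endloop
  endfacet
  facet normal 1.0000 0.0000 0.0000
    outer loop
      vertex 25.2 0.0 0.0
      vertex 25.2 11.2 14.8
      vertex 25.2 0.0 14.8
    endloop
  endfacet
endsolid part

The G0 Z moves step by Δz≈3.7 mm. Every layer's G1 loop is the same polygon, so the solid is a straight extrusion of it from z=0 to z≈14.8. Closing with flat bottom and top caps and triangulating gives 12 facets — a rectangular box, roughly 25.2 × 11.2 mm footprint and 14.8 mm tall.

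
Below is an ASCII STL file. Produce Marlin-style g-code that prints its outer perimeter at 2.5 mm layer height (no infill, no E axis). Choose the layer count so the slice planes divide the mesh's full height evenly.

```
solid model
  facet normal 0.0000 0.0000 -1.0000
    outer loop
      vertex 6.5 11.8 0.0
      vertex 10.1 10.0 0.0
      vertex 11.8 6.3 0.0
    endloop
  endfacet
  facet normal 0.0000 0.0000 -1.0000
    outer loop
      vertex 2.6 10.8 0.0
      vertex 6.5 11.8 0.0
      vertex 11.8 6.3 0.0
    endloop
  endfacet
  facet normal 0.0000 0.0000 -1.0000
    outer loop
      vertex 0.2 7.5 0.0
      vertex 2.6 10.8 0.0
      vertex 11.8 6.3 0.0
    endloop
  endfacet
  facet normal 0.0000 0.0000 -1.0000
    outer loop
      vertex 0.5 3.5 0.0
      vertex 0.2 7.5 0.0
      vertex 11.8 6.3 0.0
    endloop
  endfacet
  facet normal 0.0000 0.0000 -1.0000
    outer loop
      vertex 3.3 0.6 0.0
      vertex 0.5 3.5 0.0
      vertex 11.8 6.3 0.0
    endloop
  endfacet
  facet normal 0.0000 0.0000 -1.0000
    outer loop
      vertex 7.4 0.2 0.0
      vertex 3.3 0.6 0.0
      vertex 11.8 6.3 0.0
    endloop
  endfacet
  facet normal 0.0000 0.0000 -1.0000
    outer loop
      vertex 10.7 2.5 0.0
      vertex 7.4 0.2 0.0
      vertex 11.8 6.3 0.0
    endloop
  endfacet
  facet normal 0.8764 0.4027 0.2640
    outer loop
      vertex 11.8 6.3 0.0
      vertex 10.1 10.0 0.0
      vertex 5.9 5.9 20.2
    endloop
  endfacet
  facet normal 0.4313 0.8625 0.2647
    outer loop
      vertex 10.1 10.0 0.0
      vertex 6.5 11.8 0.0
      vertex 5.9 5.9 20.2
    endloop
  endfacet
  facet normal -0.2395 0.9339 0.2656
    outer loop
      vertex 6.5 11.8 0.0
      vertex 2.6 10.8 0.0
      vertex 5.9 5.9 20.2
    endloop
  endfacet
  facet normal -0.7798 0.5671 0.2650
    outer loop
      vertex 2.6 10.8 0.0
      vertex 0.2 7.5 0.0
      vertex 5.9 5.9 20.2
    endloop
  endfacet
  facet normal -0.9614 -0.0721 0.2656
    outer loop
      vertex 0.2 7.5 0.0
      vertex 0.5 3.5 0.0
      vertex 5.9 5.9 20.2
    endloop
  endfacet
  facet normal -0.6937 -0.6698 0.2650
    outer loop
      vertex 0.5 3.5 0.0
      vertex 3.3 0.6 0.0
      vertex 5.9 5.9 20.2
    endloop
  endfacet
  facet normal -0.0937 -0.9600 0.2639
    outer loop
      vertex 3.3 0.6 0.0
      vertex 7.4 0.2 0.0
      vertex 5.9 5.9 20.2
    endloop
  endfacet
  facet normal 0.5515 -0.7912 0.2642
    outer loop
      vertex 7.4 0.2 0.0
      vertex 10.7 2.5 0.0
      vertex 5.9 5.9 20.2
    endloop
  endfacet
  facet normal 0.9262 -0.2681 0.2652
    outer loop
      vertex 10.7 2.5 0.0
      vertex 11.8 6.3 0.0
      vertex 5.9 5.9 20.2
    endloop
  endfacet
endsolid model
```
; perimeter-only toolpath
G21 ; units = mm
G90 ; absolute positioning
G28 ; home
; layer 1
G0 Z2.5
G0 X11.1 Y6.2
G1 X9.6 Y9.5
G1 X6.4 Y11.1
G1 X3.0 Y10.2
G1 X0.9 Y7.3
G1 X1.2 Y3.8
G1 X3.6 Y1.3
G1 X7.2 Y0.9
G1 X10.1 Y2.9
G1 X11.1 Y6.2
; layer 2
G0 Z5.0
G0 X10.3 Y6.2
G1 X9.0 Y9.0
G1 X6.3 Y10.3
G1 X3.4 Y9.6
G1 X1.6 Y7.1
G1 X1.9 Y4.1
G1 X3.9 Y1.9
G1 X7.0 Y1.6
G1 X9.5 Y3.4
G1 X10.3 Y6.2
; layer 3
G0 Z7.6
G0 X9.6 Y6.2
G1 X8.5 Y8.5
G1 X6.3 Y9.6
G1 X3.8 Y9.0
G1 X2.3 Y6.9
G1 X2.5 Y4.4
G1 X4.3 Y2.6
G1 X6.8 Y2.3
G1 X8.9 Y3.8
G1 X9.6 Y6.2
; layer 4
G0 Z10.1
G0 X8.9 Y6.1
G1 X8.0 Y8.0
G1 X6.2 Y8.9
G1 X4.2 Y8.4
G1 X3.1 Y6.7
G1 X3.2 Y4.7
G1 X4.6 Y3.2
G1 X6.7 Y3.1
G1 X8.3 Y4.2
G1 X8.9 Y6.1
; layer 5
G0 Z12.6
G0 X8.1 Y6.0
G1 X7.5 Y7.4
G1 X6.1 Y8.1
G1 X4.7 Y7.7
G1 X3.8 Y6.5
G1 X3.9 Y5.0
G1 X4.9 Y3.9
G1 X6.5 Y3.8
G1 X7.7 Y4.6
G1 X8.1 Y6.0
; layer 6
G0 Z15.1
G0 X7.4 Y6.0
G1 X7.0 Y6.9
G1 X6.1 Y7.4
G1 X5.1 Y7.1
G1 X4.5 Y6.3
G1 X4.6 Y5.3
G1 X5.3 Y4.6
G1 X6.3 Y4.5
G1 X7.1 Y5.1
G1 X7.4 Y6.0
; layer 7
G0 Z17.7
G0 X6.6 Y6.0
G1 X6.4 Y6.4
G1 X6.0 Y6.6
G1 X5.5 Y6.5
G1 X5.2 Y6.1
G1 X5.2 Y5.6
G1 X5.6 Y5.2
G1 X6.1 Y5.2
G1 X6.5 Y5.5
G1 X6.6 Y6.0
M2 ; end

The solid is a regular 9-sided pyramid, base circumscribed radius ≈ 5.9 mm, apex at z ≈ 20.2 mm. Slicing at Δz = 2.5 mm — 8 equal slices spanning the solid's height, so layer i sits at z = i·h/8 — gives 7 non-empty perimeters. Each is a 9-segment closed polygon; G0 lifts to the layer z and rapids to the start vertex, then G1 traces the edges. The cross-section shrinks linearly with z (the slice at the apex is degenerate and omitted).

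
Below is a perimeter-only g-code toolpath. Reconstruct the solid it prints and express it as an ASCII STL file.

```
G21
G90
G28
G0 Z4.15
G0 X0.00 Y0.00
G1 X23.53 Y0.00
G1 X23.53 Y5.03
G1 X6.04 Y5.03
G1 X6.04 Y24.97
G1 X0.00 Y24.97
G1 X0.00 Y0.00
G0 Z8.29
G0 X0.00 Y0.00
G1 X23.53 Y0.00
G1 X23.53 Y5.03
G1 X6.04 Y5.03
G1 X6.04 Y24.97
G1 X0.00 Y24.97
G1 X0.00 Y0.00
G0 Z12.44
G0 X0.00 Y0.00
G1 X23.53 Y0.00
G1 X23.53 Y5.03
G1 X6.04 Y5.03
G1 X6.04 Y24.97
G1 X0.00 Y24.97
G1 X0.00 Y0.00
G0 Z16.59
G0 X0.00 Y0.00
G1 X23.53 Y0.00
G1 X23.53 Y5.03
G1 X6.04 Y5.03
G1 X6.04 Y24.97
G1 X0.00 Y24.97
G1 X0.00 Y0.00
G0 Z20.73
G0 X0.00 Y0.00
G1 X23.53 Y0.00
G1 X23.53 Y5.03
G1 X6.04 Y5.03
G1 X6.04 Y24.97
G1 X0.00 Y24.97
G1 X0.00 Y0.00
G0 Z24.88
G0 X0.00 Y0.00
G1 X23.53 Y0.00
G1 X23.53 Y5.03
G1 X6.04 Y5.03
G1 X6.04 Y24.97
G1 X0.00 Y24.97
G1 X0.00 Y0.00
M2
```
solid part
  facet normal 0.0000 0.0000 -1.0000
    outer loop
      vertex 23.53 5.03 0.00
      vertex 23.53 0.00 0.00
      vertex 0.00 0.00 0.00
    endloop
  endfacet
  facet normal 0.0000 0.0000 -1.0000
    outer loop
      vertex 6.04 5.03 0.00
      vertex 23.53 5.03 0.00
      vertex 0.00 0.00 0.00
    endloop
  endfacet
  facet normal 0.0000 0.0000 -1.0000
    outer loop
      vertex 6.04 24.97 0.00
      vertex 6.04 5.03 0.00
      vertex 0.00 0.00 0.00
    endloop
  endfacet
  facet normal 0.0000 0.0000 -1.0000
    outer loop
      vertex 0.00 24.97 0.00
      vertex 6.04 24.97 0.00
      vertex 0.00 0.00 0.00
    endloop
  endfacet
  facet normal 0.0000 0.0000 1.0000
    outer loop
      vertex 0.00 0.00 24.88
      vertex 23.53 0.00 24.88
      vertex 23.53 5.03 24.88
    endloop
  endfacet
  facet normal 0.0000 0.0000 1.0000
    outer loop
      vertex 0.00 0.00 24.88
      vertex 23.53 5.03 24.88
      vertex 6.04 5.03 24.88
    endloop
  endfacet
  facet normal 0.0000 0.0000 1.0000
    outer loop
      vertex 0.00 0.00 24.88
      vertex 6.04 5.03 24.88
      vertex 6.04 24.97 24.88
    endloop
  endfacet
  facet normal 0.0000 0.0000 1.0000
    outer loop
      vertex 0.00 0.00 24.88
      vertex 6.04 24.97 24.88
      vertex 0.00 24.97 24.88
    endloop
  endfacet
  facet normal 0.0000 -1.0000 0.0000
    outer loop
      vertex 0.00 0.00 0.00
      vertex 23.53 0.00 0.00
      vertex 23.53 0.00 24.88
    endloop
  endfacet
  facet normal 0.0000 -1.0000 0.0000
    outer loop
      vertex 0.00 0.00 0.00
      vertex 23.53 0.00 24.88
      vertex 0.00 0.00 24.88
    endloop
  endfacet
  facet normal 1.0000 0.0000 0.0000
    outer loop
      vertex 23.53 0.00 0.00
      vertex 23.53 5.03 0.00
      vertex 23.53 5.03 24.88
    endloop
  endfacet
  facet normal 1.0000 0.0000 0.0000
    outer loop
      vertex 23.53 0.00 0.00
      vertex 23.53 5.03 24.88
      vertex 23.53 0.00 24.88
    endloop
  endfacet
  facet normal 0.0000 1.0000 0.0000
    outer loop
      vertex 23.53 5.03 0.00
      vertex 6.04 5.03 0.00
      vertex 6.04 5.03 24.88
    endloop
  endfacet
  facet normal 0.0000 1.0000 0.0000
    outer loop
      vertex 23.53 5.03 0.00
      vertex 6.04 5.03 24.88
      vertex 23.53 5.03 24.88
    endloop
  endfacet
  facet normal 1.0000 0.0000 0.0000
    outer loop
      vertex 6.04 5.03 0.00
      vertex 6.04 24.97 0.00
      vertex 6.04 24.97 24.88
    endloop
  endfacet
  facet normal 1.0000 0.0000 0.0000
    outer loop
      vertex 6.04 5.03 0.00
      vertex 6.04 24.97 24.88
      vertex 6.04 5.03 24.88
    endloop
  endfacet
  facet normal 0.0000 1.0000 0.0000
    outer loop
      vertex 6.04 24.97 0.00
      vertex 0.00 24.97 0.00
      vertex 0.00 24.97 24.88
    endloop
  endfacet
  facet normal 0.0000 1.0000 0.0000
    outer loop
      vertex 6.04 24.97 0.00
      vertex 0.00 24.97 24.88
      vertex 6.04 24.97 24.88
    endloop
  endfacet
  facet normal -1.0000 0.0000 0.0000
    outer loop
      vertex 0.00 24.97 0.00
      vertex 0.00 0.00 0.00
      vertex 0.00 0.00 24.88
    endloop
  endfacet
  facet normal -1.0000 0.0000 0.0000
    outer loop
      vertex 0.00 24.97 0.00
      vertex 0.00 0.00 24.88
      vertex 0.00 24.97 24.88
    endloop
  endfacet
endsolid part

The G0 Z moves step by Δz≈4.15 mm. Every layer's G1 loop is the same polygon, so the solid is a straight extrusion of it from z=0 to z≈24.9. Closing with flat bottom and top caps and triangulating gives 20 facets — an L-shaped prism: outer 23.5 × 25 mm, arm thicknesses ≈ 5.03 mm (horizontal) and 6.04 mm (vertical), extruded 24.9 mm in z.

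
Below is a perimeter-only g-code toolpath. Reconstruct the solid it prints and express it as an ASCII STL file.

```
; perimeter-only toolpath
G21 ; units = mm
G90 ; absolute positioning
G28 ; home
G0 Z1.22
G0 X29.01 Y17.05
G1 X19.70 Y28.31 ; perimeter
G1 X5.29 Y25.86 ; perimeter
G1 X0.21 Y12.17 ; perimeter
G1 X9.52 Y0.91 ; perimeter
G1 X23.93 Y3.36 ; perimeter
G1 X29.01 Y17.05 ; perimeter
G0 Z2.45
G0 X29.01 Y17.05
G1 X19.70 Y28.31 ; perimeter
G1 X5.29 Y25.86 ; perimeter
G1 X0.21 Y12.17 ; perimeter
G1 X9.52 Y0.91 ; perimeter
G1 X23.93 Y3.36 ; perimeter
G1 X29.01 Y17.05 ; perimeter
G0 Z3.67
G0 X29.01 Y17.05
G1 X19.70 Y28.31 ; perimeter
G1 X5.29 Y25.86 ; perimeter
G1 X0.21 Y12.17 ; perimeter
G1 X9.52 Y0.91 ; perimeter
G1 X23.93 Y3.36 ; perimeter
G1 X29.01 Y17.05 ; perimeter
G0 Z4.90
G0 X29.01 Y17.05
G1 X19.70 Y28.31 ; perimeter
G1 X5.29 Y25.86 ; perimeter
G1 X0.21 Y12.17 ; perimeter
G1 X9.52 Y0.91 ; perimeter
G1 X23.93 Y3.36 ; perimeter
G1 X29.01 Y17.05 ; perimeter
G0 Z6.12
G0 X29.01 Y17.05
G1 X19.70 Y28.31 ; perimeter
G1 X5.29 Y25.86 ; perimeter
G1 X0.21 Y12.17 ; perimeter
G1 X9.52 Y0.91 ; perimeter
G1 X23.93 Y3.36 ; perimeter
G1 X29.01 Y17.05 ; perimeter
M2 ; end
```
solid part
  facet normal 0.0000 0.0000 -1.0000
    outer loop
      vertex 5.29 25.86 0.00
      vertex 19.70 28.31 0.00
      vertex 29.01 17.05 0.00
    endloop
  endfacet
  facet normal 0.0000 0.0000 -1.0000
    outer loop
      vertex 0.21 12.17 0.00
      vertex 5.29 25.86 0.00
      vertex 29.01 17.05 0.00
    endloop
  endfacet
  facet normal 0.0000 0.0000 -1.0000
    outer loop
      vertex 9.52 0.91 0.00
      vertex 0.21 12.17 0.00
      vertex 29.01 17.05 0.00
    endloop
  endfacet
  facet normal 0.0000 0.0000 -1.0000
    outer loop
      vertex 23.93 3.36 0.00
      vertex 9.52 0.91 0.00
      vertex 29.01 17.05 0.00
    endloop
  endfacet
  facet normal 0.0000 0.0000 1.0000
    outer loop
      vertex 29.01 17.05 6.12
      vertex 19.70 28.31 6.12
      vertex 5.29 25.86 6.12
    endloop
  endfacet
  facet normal 0.0000 0.0000 1.0000
    outer loop
      vertex 29.01 17.05 6.12
      vertex 5.29 25.86 6.12
      vertex 0.21 12.17 6.12
    endloop
  endfacet
  facet normal 0.0000 0.0000 1.0000
    outer loop
      vertex 29.01 17.05 6.12
      vertex 0.21 12.17 6.12
      vertex 9.52 0.91 6.12
    endloop
  endfacet
  facet normal 0.0000 0.0000 1.0000
    outer loop
      vertex 29.01 17.05 6.12
      vertex 9.52 0.91 6.12
      vertex 23.93 3.36 6.12
    endloop
  endfacet
  facet normal 0.7707 0.6372 0.0000
    outer loop
      vertex 29.01 17.05 0.00
      vertex 19.70 28.31 0.00
      vertex 19.70 28.31 6.12
    endloop
  endfacet
  facet normal 0.7707 0.6372 0.0000
    outer loop
      vertex 29.01 17.05 0.00
      vertex 19.70 28.31 6.12
      vertex 29.01 17.05 6.12
    endloop
  endfacet
  facet normal -0.1676 0.9859 0.0000
    outer loop
      vertex 19.70 28.31 0.00
      vertex 5.29 25.86 0.00
      vertex 5.29 25.86 6.12
    endloop
  endfacet
  facet normal -0.1676 0.9859 0.0000
    outer loop
      vertex 19.70 28.31 0.00
      vertex 5.29 25.86 6.12
      vertex 19.70 28.31 6.12
    endloop
  endfacet
  facet normal -0.9375 0.3479 0.0000
    outer loop
      vertex 5.29 25.86 0.00
      vertex 0.21 12.17 0.00
      vertex 0.21 12.17 6.12
    endloop
  endfacet
  facet normal -0.9375 0.3479 0.0000
    outer loop
      vertex 5.29 25.86 0.00
      vertex 0.21 12.17 6.12
      vertex 5.29 25.86 6.12
    endloop
  endfacet
  facet normal -0.7707 -0.6372 0.0000
    outer loop
      vertex 0.21 12.17 0.00
      vertex 9.52 0.91 0.00
      vertex 9.52 0.91 6.12
    endloop
  endfacet
  facet normal -0.7707 -0.6372 0.0000
    outer loop
      vertex 0.21 12.17 0.00
      vertex 9.52 0.91 6.12
      vertex 0.21 12.17 6.12
    endloop
  endfacet
  facet normal 0.1676 -0.9859 0.0000
    outer loop
      vertex 9.52 0.91 0.00
      vertex 23.93 3.36 0.00
      vertex 23.93 3.36 6.12
    endloop
  endfacet
  facet normal 0.1676 -0.9859 0.0000
    outer loop
      vertex 9.52 0.91 0.00
      vertex 23.93 3.36 6.12
      vertex 9.52 0.91 6.12
    endloop
  endfacet
  facet normal 0.9375 -0.3479 0.0000
    outer loop
      vertex 23.93 3.36 0.00
      vertex 29.01 17.05 0.00
      vertex 29.01 17.05 6.12
    endloop
  endfacet
  facet normal 0.9375 -0.3479 0.0000
    outer loop
      vertex 23.93 3.36 0.00
      vertex 29.01 17.05 6.12
      vertex 23.93 3.36 6.12
    endloop
  endfacet
endsolid part

The G0 Z moves step by Δz≈1.22 mm. Every layer's G1 loop is the same polygon, so the solid is a straight extrusion of it from z=0 to z≈6.12. Closing with flat bottom and top caps and triangulating gives 20 facets — a regular 6-sided prism (a cylinder approximated with 6 flat sides), circumscribed radius ≈ 14.6 mm, height ≈ 6.12 mm.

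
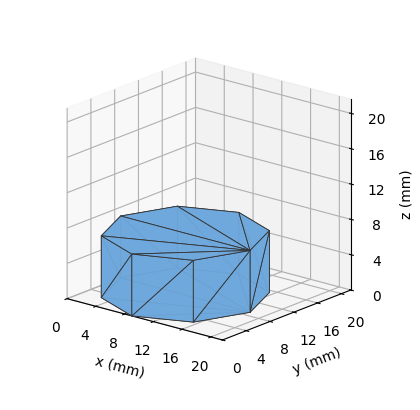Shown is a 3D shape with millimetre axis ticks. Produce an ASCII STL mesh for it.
Reading the render: the shape is a regular 8-sided prism (a cylinder approximated with 8 flat sides), circumscribed radius ≈ 9 mm, height ≈ 7 mm (dimensions read to the nearest mm from the axis ticks). For the STL, each face is triangulated and given an outward normal.

solid part
  facet normal 0.0000 0.0000 -1.0000
    outer loop
      vertex 9.0 18.0 0.0
      vertex 15.4 15.4 0.0
      vertex 18.0 9.0 0.0
    endloop
  endfacet
  facet normal 0.0000 0.0000 -1.0000
    outer loop
      vertex 2.6 15.4 0.0
      vertex 9.0 18.0 0.0
      vertex 18.0 9.0 0.0
    endloop
  endfacet
  facet normal 0.0000 0.0000 -1.0000
    outer loop
      vertex 0.0 9.0 0.0
      vertex 2.6 15.4 0.0
      vertex 18.0 9.0 0.0
    endloop
  endfacet
  facet normal 0.0000 0.0000 -1.0000
    outer loop
      vertex 2.6 2.6 0.0
      vertex 0.0 9.0 0.0
      vertex 18.0 9.0 0.0
    endloop
  endfacet
  facet normal 0.0000 0.0000 -1.0000
    outer loop
      vertex 9.0 0.0 0.0
      vertex 2.6 2.6 0.0
      vertex 18.0 9.0 0.0
    endloop
  endfacet
  facet normal 0.0000 0.0000 -1.0000
    outer loop
      vertex 15.4 2.6 0.0
      vertex 9.0 0.0 0.0
      vertex 18.0 9.0 0.0
    endloop
  endfacet
  facet normal 0.0000 0.0000 1.0000
    outer loop
      vertex 18.0 9.0 7.0
      vertex 15.4 15.4 7.0
      vertex 9.0 18.0 7.0
    endloop
  endfacet
  facet normal 0.0000 0.0000 1.0000
    outer loop
      vertex 18.0 9.0 7.0
      vertex 9.0 18.0 7.0
      vertex 2.6 15.4 7.0
    endloop
  endfacet
  facet normal 0.0000 0.0000 1.0000
    outer loop
      vertex 18.0 9.0 7.0
      vertex 2.6 15.4 7.0
      vertex 0.0 9.0 7.0
    endloop
  endfacet
  facet normal 0.0000 0.0000 1.0000
    outer loop
      vertex 18.0 9.0 7.0
      vertex 0.0 9.0 7.0
      vertex 2.6 2.6 7.0
    endloop
  endfacet
  facet normal 0.0000 0.0000 1.0000
    outer loop
      vertex 18.0 9.0 7.0
      vertex 2.6 2.6 7.0
      vertex 9.0 0.0 7.0
    endloop
  endfacet
  facet normal 0.0000 0.0000 1.0000
    outer loop
      vertex 18.0 9.0 7.0
      vertex 9.0 0.0 7.0
      vertex 15.4 2.6 7.0
    endloop
  endfacet
  facet normal 0.9265 0.3764 0.0000
    outer loop
      vertex 18.0 9.0 0.0
      vertex 15.4 15.4 0.0
      vertex 15.4 15.4 7.0
    endloop
  endfacet
  facet normal 0.9265 0.3764 0.0000
    outer loop
      vertex 18.0 9.0 0.0
      vertex 15.4 15.4 7.0
      vertex 18.0 9.0 7.0
    endloop
  endfacet
  facet normal 0.3764 0.9265 0.0000
    outer loop
      vertex 15.4 15.4 0.0
      vertex 9.0 18.0 0.0
      vertex 9.0 18.0 7.0
    endloop
  endfacet
  facet normal 0.3764 0.9265 0.0000
    outer loop
      vertex 15.4 15.4 0.0
      vertex 9.0 18.0 7.0
      vertex 15.4 15.4 7.0
    endloop
  endfacet
  facet normal -0.3764 0.9265 0.0000
    outer loop
      vertex 9.0 18.0 0.0
      vertex 2.6 15.4 0.0
      vertex 2.6 15.4 7.0
    endloop
  endfacet
  facet normal -0.3764 0.9265 0.0000
    outer loop
      vertex 9.0 18.0 0.0
      vertex 2.6 15.4 7.0
      vertex 9.0 18.0 7.0
    endloop
  endfacet
  facet normal -0.9265 0.3764 0.0000
    outer loop
      vertex 2.6 15.4 0.0
      vertex 0.0 9.0 0.0
      vertex 0.0 9.0 7.0
    endloop
  endfacet
  facet normal -0.9265 0.3764 0.0000
    outer loop
      vertex 2.6 15.4 0.0
      vertex 0.0 9.0 7.0
      vertex 2.6 15.4 7.0
    endloop
  endfacet
  facet normal -0.9265 -0.3764 0.0000
    outer loop
      vertex 0.0 9.0 0.0
      vertex 2.6 2.6 0.0
      vertex 2.6 2.6 7.0
    endloop
  endfacet
  facet normal -0.9265 -0.3764 0.0000
    outer loop
      vertex 0.0 9.0 0.0
      vertex 2.6 2.6 7.0
      vertex 0.0 9.0 7.0
    endloop
  endfacet
  facet normal -0.3764 -0.9265 0.0000
    outer loop
      vertex 2.6 2.6 0.0
      vertex 9.0 0.0 0.0
      vertex 9.0 0.0 7.0
    endloop
  endfacet
  facet normal -0.3764 -0.9265 0.0000
    outer loop
      vertex 2.6 2.6 0.0
      vertex 9.0 0.0 7.0
      vertex 2.6 2.6 7.0
    endloop
  endfacet
  facet normal 0.3764 -0.9265 0.0000
    outer loop
      vertex 9.0 0.0 0.0
      vertex 15.4 2.6 0.0
      vertex 15.4 2.6 7.0
    endloop
  endfacet
  facet normal 0.3764 -0.9265 0.0000
    outer loop
      vertex 9.0 0.0 0.0
      vertex 15.4 2.6 7.0
      vertex 9.0 0.0 7.0
    endloop
  endfacet
  facet normal 0.9265 -0.3764 0.0000
    outer loop
      vertex 15.4 2.6 0.0
      vertex 18.0 9.0 0.0
      vertex 18.0 9.0 7.0
    endloop
  endfacet
  facet normal 0.9265 -0.3764 0.0000
    outer loop
      vertex 15.4 2.6 0.0
      vertex 18.0 9.0 7.0
      vertex 15.4 2.6 7.0
    endloop
  endfacet
endsolid part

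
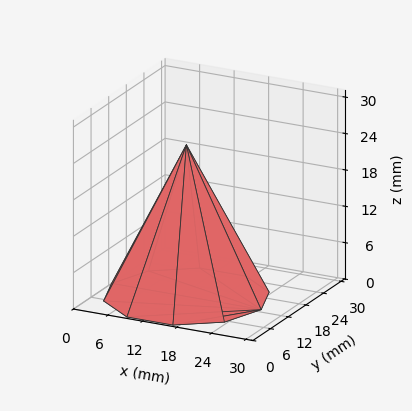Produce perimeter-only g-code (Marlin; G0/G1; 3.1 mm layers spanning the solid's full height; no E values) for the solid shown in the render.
Reading the render: the shape is a regular 10-sided pyramid, base circumscribed radius ≈ 13 mm, apex at z ≈ 25 mm (dimensions read to the nearest mm from the axis ticks). For the g-code, the solid's height is divided into equal slices at the stated Δz and each level perimeter traced with G1 moves after a G0 lift.

; perimeter-only toolpath
G21 ; units = mm
G90 ; absolute positioning
G28 ; home
; layer 1
G0 Z3.1
G0 X24.4 Y13.0
G1 X22.2 Y19.7
G1 X16.5 Y23.8
G1 X9.5 Y23.8
G1 X3.8 Y19.7
G1 X1.6 Y13.0
G1 X3.8 Y6.4
G1 X9.5 Y2.1
G1 X16.5 Y2.1
G1 X22.2 Y6.4
G1 X24.4 Y13.0
; layer 2
G0 Z6.2
G0 X22.8 Y13.0
G1 X20.9 Y18.7
G1 X16.0 Y22.3
G1 X10.0 Y22.3
G1 X5.1 Y18.7
G1 X3.2 Y13.0
G1 X5.1 Y7.3
G1 X10.0 Y3.7
G1 X16.0 Y3.7
G1 X20.9 Y7.3
G1 X22.8 Y13.0
; layer 3
G0 Z9.4
G0 X21.1 Y13.0
G1 X19.6 Y17.8
G1 X15.5 Y20.8
G1 X10.5 Y20.8
G1 X6.4 Y17.8
G1 X4.9 Y13.0
G1 X6.4 Y8.2
G1 X10.5 Y5.2
G1 X15.5 Y5.2
G1 X19.6 Y8.2
G1 X21.1 Y13.0
; layer 4
G0 Z12.5
G0 X19.5 Y13.0
G1 X18.2 Y16.8
G1 X15.0 Y19.2
G1 X11.0 Y19.2
G1 X7.8 Y16.8
G1 X6.5 Y13.0
G1 X7.8 Y9.2
G1 X11.0 Y6.8
G1 X15.0 Y6.8
G1 X18.2 Y9.2
G1 X19.5 Y13.0
; layer 5
G0 Z15.6
G0 X17.9 Y13.0
G1 X16.9 Y15.9
G1 X14.5 Y17.6
G1 X11.5 Y17.6
G1 X9.1 Y15.9
G1 X8.1 Y13.0
G1 X9.1 Y10.2
G1 X11.5 Y8.3
G1 X14.5 Y8.3
G1 X16.9 Y10.2
G1 X17.9 Y13.0
; layer 6
G0 Z18.8
G0 X16.2 Y13.0
G1 X15.6 Y14.9
G1 X14.0 Y16.1
G1 X12.0 Y16.1
G1 X10.4 Y14.9
G1 X9.8 Y13.0
G1 X10.4 Y11.1
G1 X12.0 Y9.9
G1 X14.0 Y9.9
G1 X15.6 Y11.1
G1 X16.2 Y13.0
; layer 7
G0 Z21.9
G0 X14.6 Y13.0
G1 X14.3 Y13.9
G1 X13.5 Y14.6
G1 X12.5 Y14.6
G1 X11.7 Y13.9
G1 X11.4 Y13.0
G1 X11.7 Y12.1
G1 X12.5 Y11.4
G1 X13.5 Y11.4
G1 X14.3 Y12.1
G1 X14.6 Y13.0
M2 ; end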